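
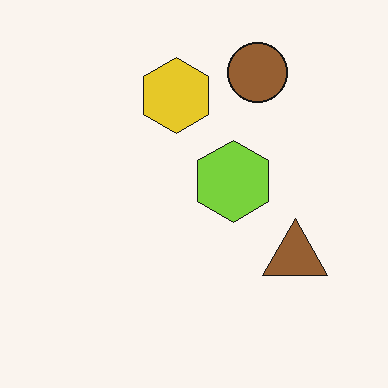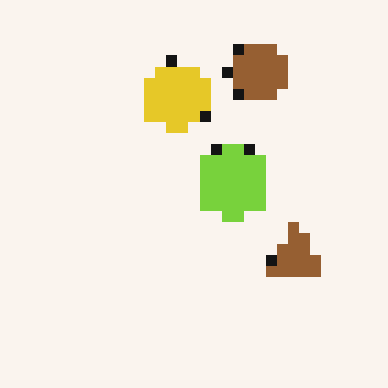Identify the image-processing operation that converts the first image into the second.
It was coarsely pixelated.

Shapes are reduced to large square blocks; fine edges and outlines are lost — a downscale-then-upscale (mosaic) effect.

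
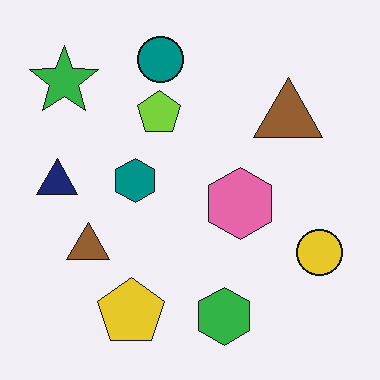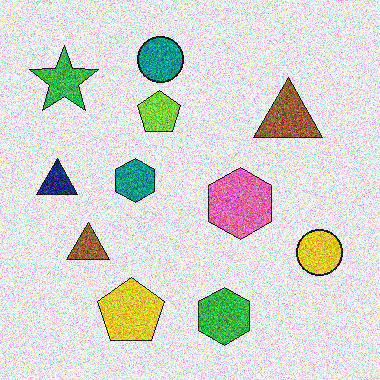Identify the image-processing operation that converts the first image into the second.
The image was degraded with a thick layer of grain.

Random speckle covers the whole image, including the flat background.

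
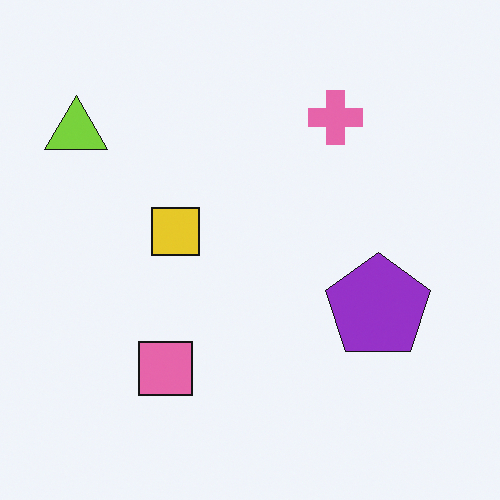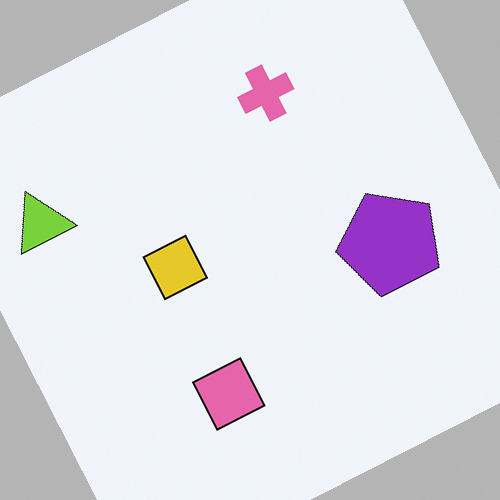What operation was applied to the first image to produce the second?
It was rotated counter-clockwise by a clearly visible amount.

Every shape is tilted by the same angle and the image corners show triangular fill wedges — a whole-image rotation by a non-right angle.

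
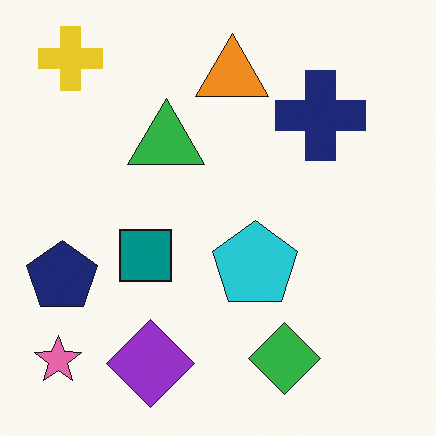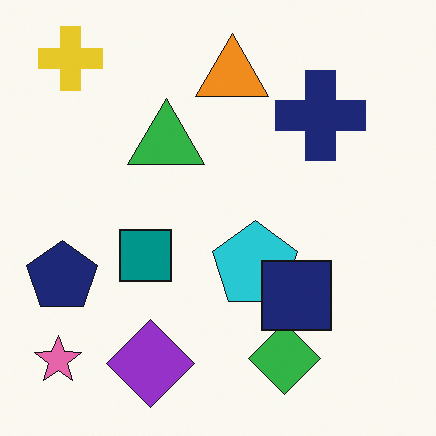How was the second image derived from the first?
The second image is the first overlaid with an additional navy square.

A navy square appears in the second image that is absent from the first.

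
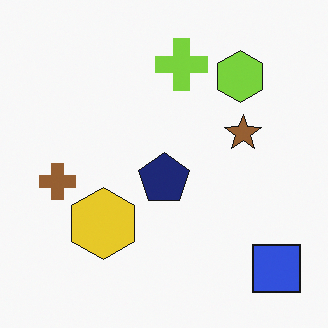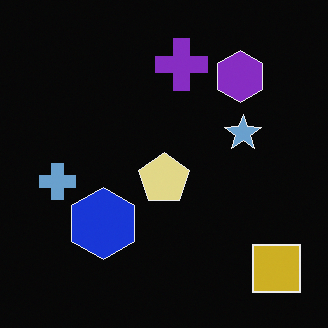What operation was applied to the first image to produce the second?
It was color-inverted (negative).

The light background has become dark and every shape's color is its complement — a photographic negative.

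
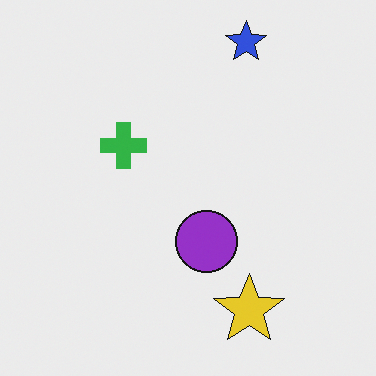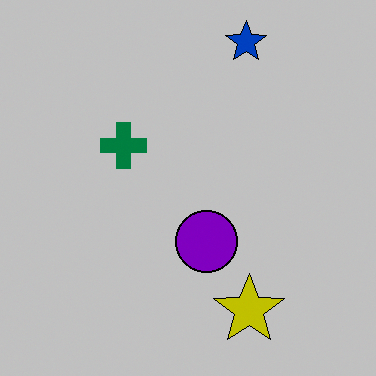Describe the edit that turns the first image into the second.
The second image is the first heavily posterized to just a handful of flat colors.

Each flat color has snapped to a coarser quantized level — most visibly, the near-white background has dropped to a flat grey.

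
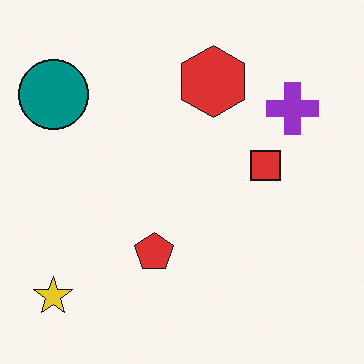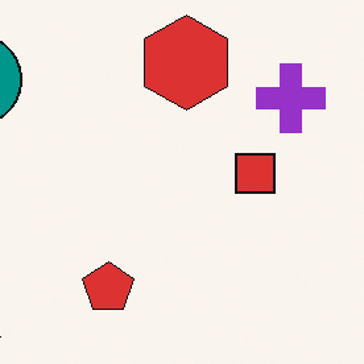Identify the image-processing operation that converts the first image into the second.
It was cropped to a modestly smaller region and rescaled.

The visible shapes are larger and the field of view is narrower; shapes near the original edges may be partly or wholly outside the frame — a crop-and-rescale.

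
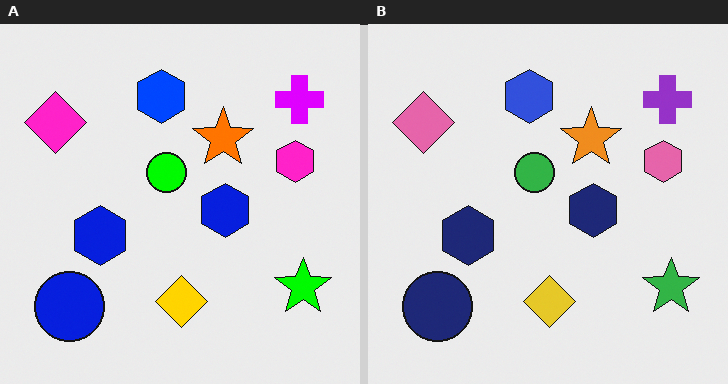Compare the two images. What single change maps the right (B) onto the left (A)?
This is the original image made much more vivid (saturation change).

All colors are more vivid — a global saturation change.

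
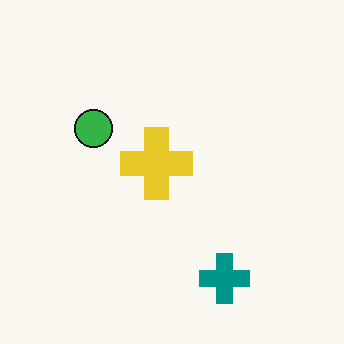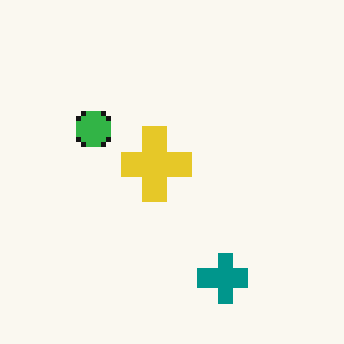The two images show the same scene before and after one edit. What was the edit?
This is the original image mildly pixelated.

Shapes are reduced to large square blocks; fine edges and outlines are lost — a downscale-then-upscale (mosaic) effect.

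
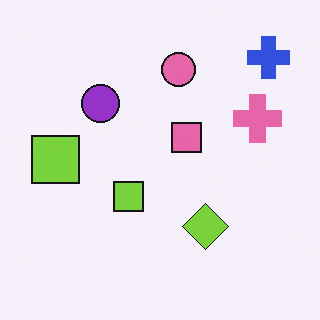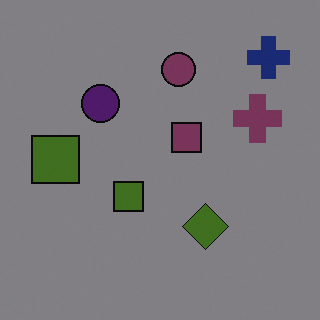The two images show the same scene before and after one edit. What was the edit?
The image was darkened a lot.

Every pixel — background and shapes alike — is uniformly darkened.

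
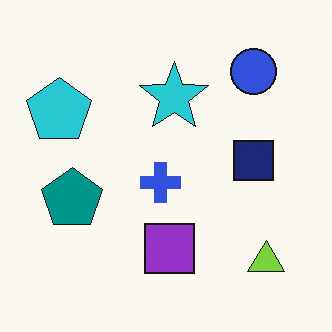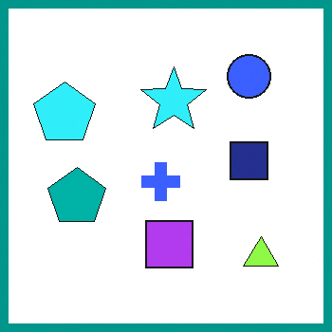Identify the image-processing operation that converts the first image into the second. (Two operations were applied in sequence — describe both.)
The second image is the first brightened a little, then framed with a teal border.

Every pixel — background and shapes alike — is uniformly brightened. A solid teal frame runs around the edge of the second image, with the content slightly shrunk inside it.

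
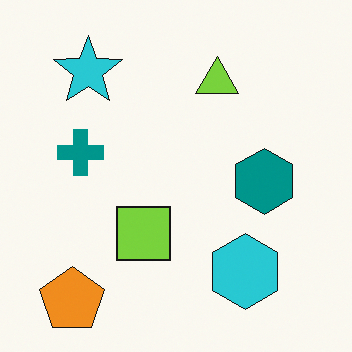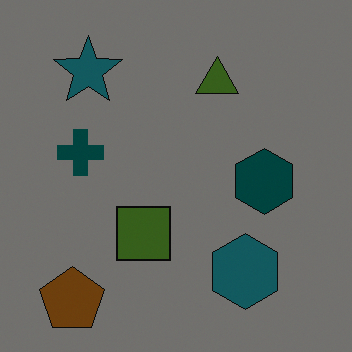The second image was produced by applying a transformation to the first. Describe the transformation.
The image was noticeably darkened.

Every pixel — background and shapes alike — is uniformly darkened.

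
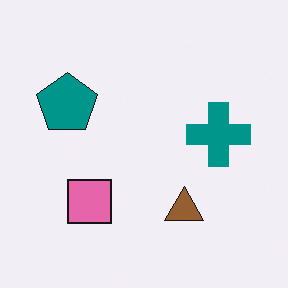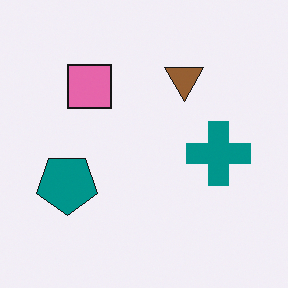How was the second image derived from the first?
The second image is the first flipped vertically (top ↔ bottom).

The brown triangle is in the bottom of the first image and the top of the second — shapes on opposite sides of the horizontal midline have swapped in a mirror flip.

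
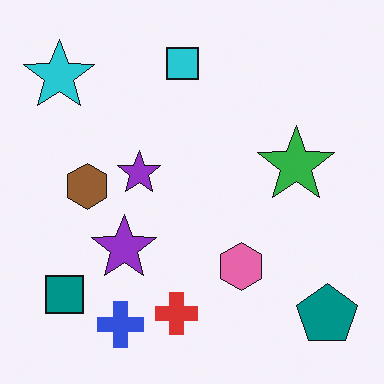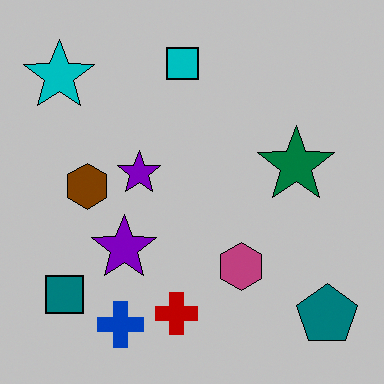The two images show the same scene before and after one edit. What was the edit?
Aggressively posterized.

Each flat color has snapped to a coarser quantized level — most visibly, the near-white background has dropped to a flat grey.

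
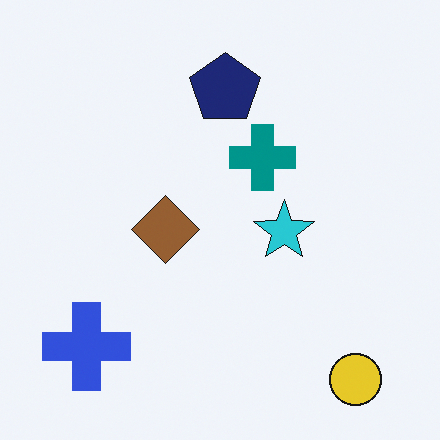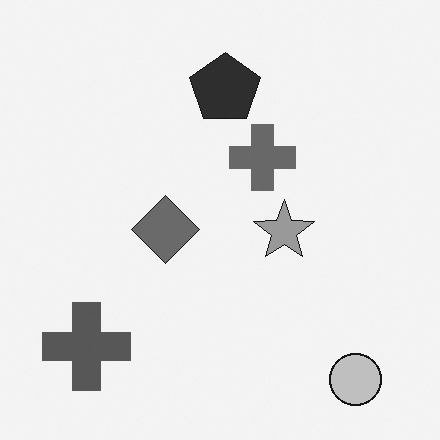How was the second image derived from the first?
It was converted to grayscale.

All color is removed — every shape is now a shade of grey.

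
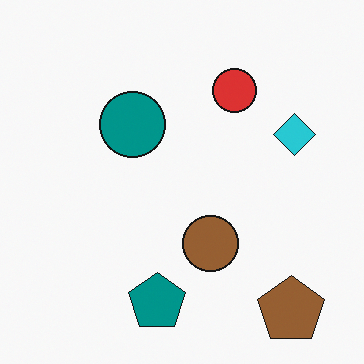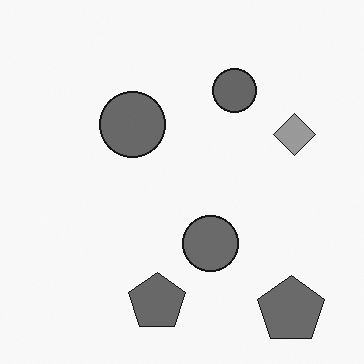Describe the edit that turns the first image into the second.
The transformation is: converted to grayscale.

All color is removed — every shape is now a shade of grey.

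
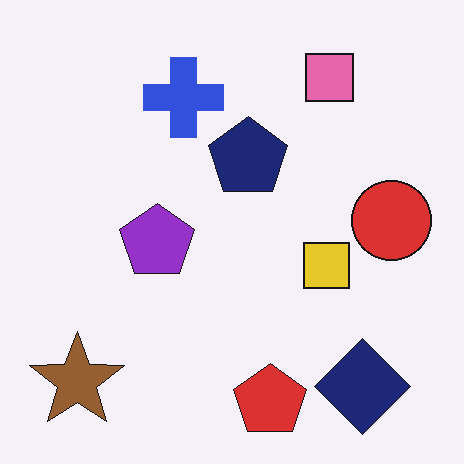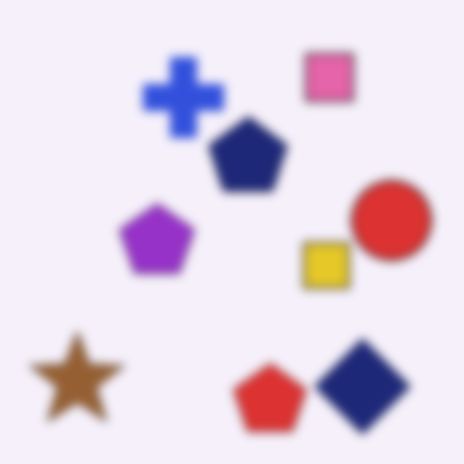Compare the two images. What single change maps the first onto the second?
This is the original image heavily blurred.

Shape edges and outlines are uniformly softened across the whole image.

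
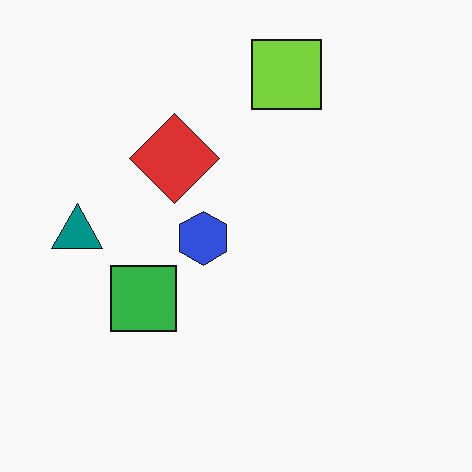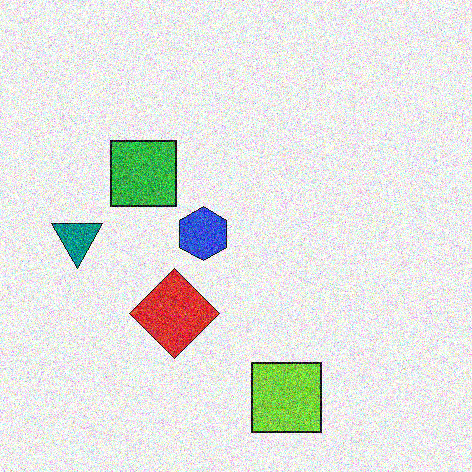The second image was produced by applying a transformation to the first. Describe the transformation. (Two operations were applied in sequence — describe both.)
This is the original image flipped vertically (top ↔ bottom), then degraded with heavy additive noise.

The lime square is in the top of the first image and the bottom of the second — shapes on opposite sides of the horizontal midline have swapped in a mirror flip. Random speckle covers the whole image, including the flat background.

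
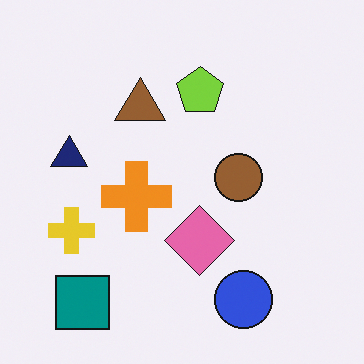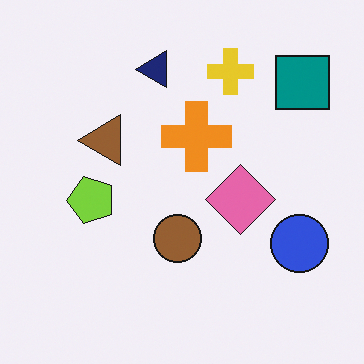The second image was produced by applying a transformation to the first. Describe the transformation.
The second image is the first transposed (reflected across the top-left ↔ bottom-right diagonal).

Shapes have swapped their row and column positions — what was in the top-right is now in the bottom-left — a diagonal reflection.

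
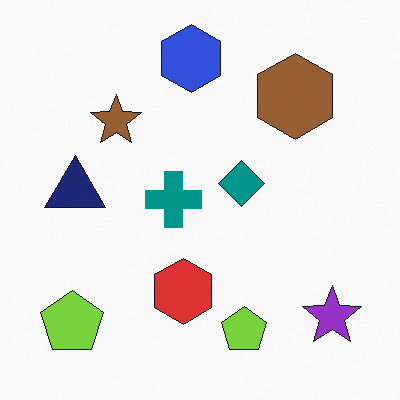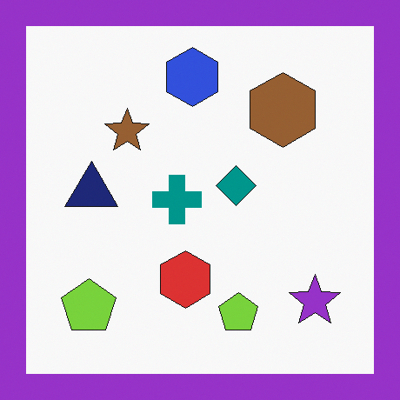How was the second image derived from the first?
The image was framed with a purple border.

A solid purple frame runs around the edge of the second image, with the content slightly shrunk inside it.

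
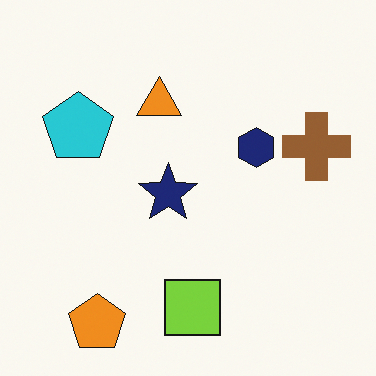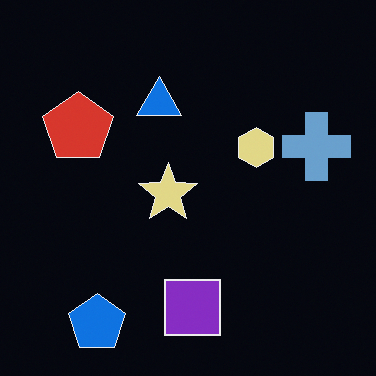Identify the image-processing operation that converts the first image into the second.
It was color-inverted (negative).

The light background has become dark and every shape's color is its complement — a photographic negative.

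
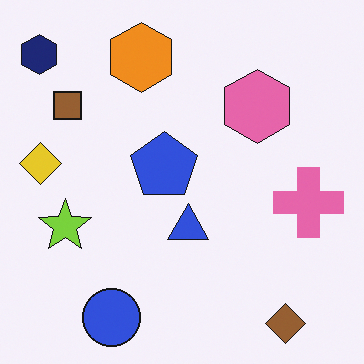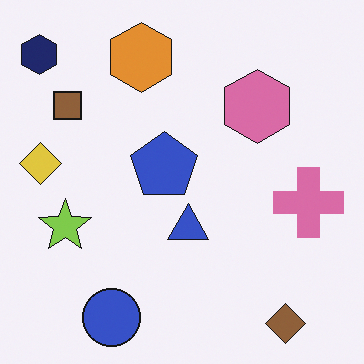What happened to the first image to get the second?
The second image is the first slightly desaturated.

All colors are more muted and greyish — a global saturation change.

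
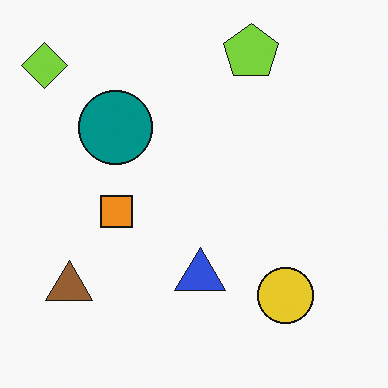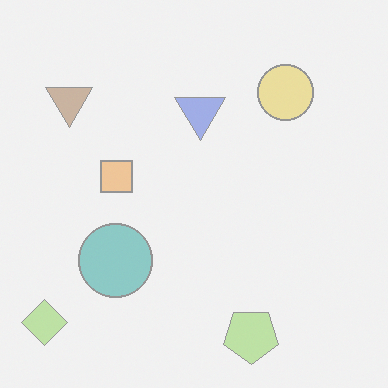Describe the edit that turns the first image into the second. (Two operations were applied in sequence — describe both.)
This is the original image given much lower contrast, then flipped vertically (top ↔ bottom).

Tones are pushed toward mid-grey across the whole image — a global contrast change. The lime pentagon is in the top of the first image and the bottom of the second — shapes on opposite sides of the horizontal midline have swapped in a mirror flip.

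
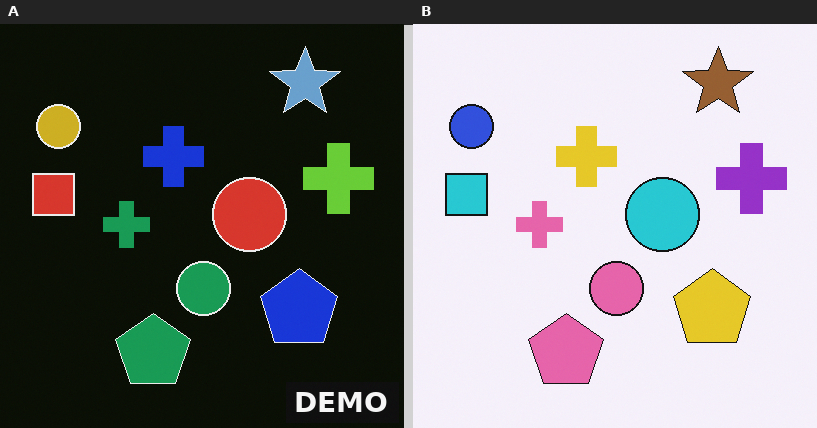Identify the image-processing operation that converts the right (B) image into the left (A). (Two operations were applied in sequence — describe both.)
Color-inverted (negative), then watermarked with the text "DEMO" in the lower-right corner.

The light background has become dark and every shape's color is its complement — a photographic negative. A dark label reading "DEMO" appears in the lower-right corner.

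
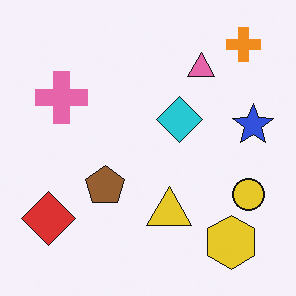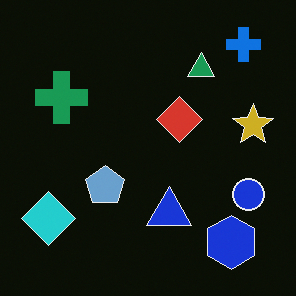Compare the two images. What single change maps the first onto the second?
It was color-inverted (negative).

The light background has become dark and every shape's color is its complement — a photographic negative.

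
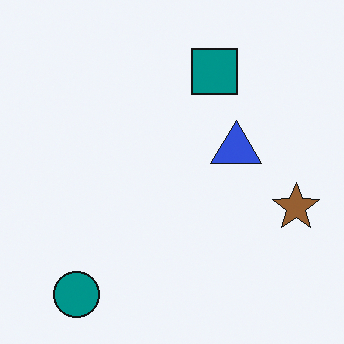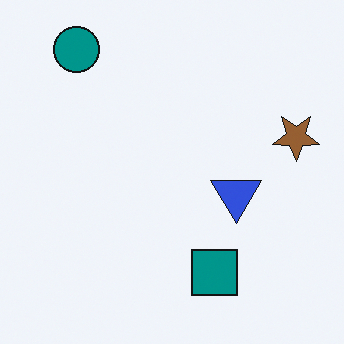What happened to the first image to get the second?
Flipped vertically (top ↔ bottom).

The teal circle is in the bottom-left of the first image and the top-left of the second — shapes on opposite sides of the horizontal midline have swapped in a mirror flip.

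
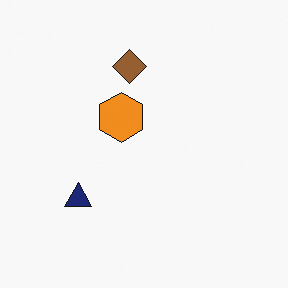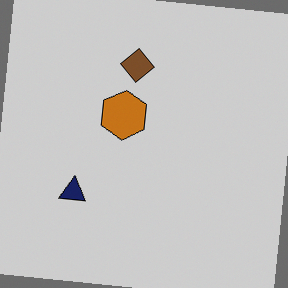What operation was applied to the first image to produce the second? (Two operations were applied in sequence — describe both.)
The transformation is: rotated clockwise by a few degrees, then slightly darkened.

Every shape is tilted by the same angle and the image corners show triangular fill wedges — a whole-image rotation by a non-right angle. Every pixel — background and shapes alike — is uniformly darkened.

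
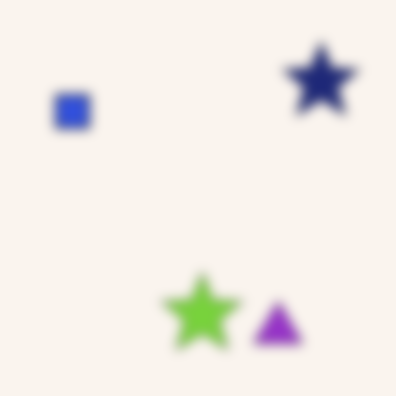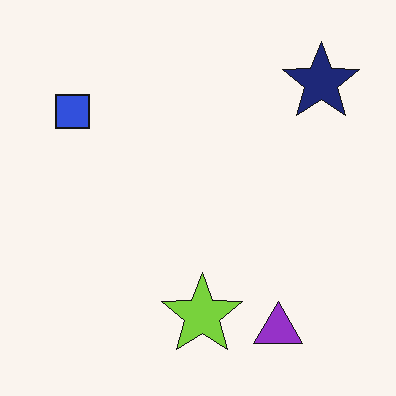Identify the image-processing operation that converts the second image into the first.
The transformation is: strongly gaussian-blurred.

Shape edges and outlines are uniformly softened across the whole image.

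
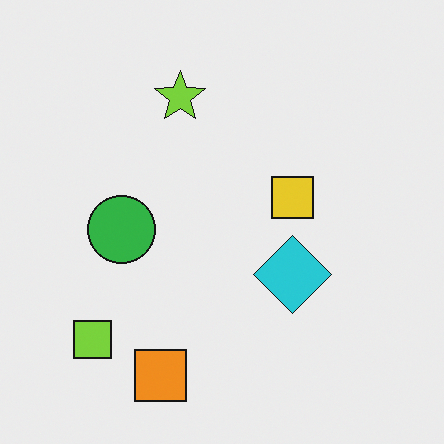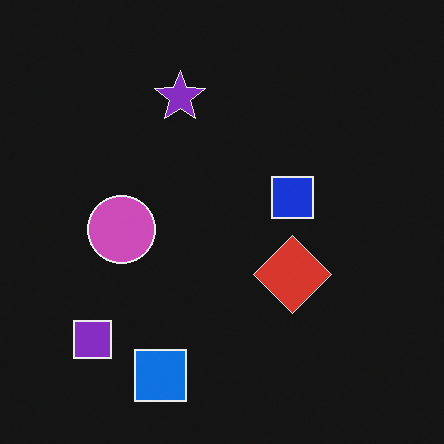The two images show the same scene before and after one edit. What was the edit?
The second image is the first color-inverted (negative).

The light background has become dark and every shape's color is its complement — a photographic negative.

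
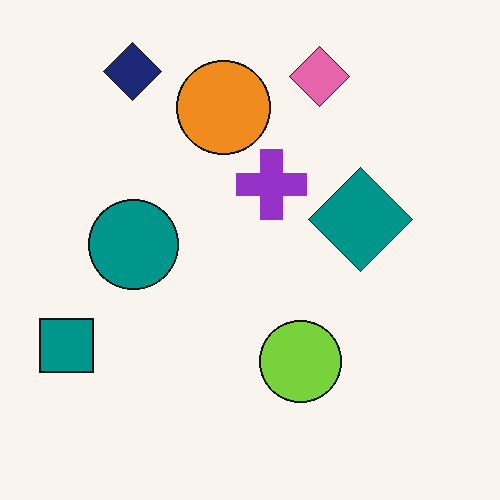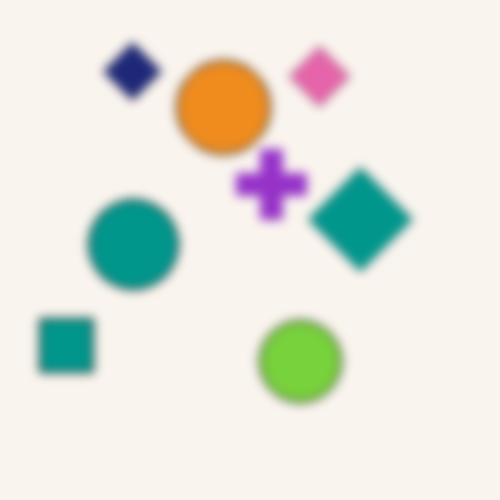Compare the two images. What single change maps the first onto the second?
Strongly gaussian-blurred.

Shape edges and outlines are uniformly softened across the whole image.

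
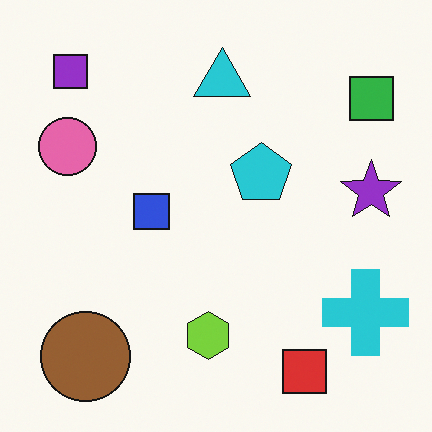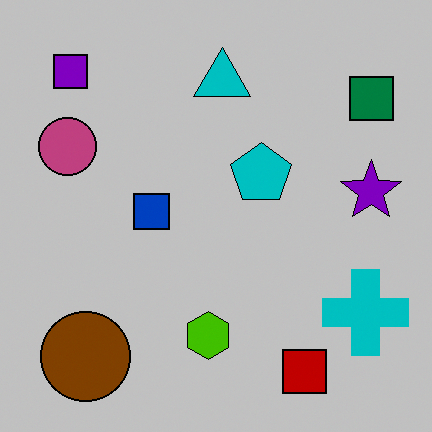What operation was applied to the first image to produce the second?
It was aggressively posterized.

Each flat color has snapped to a coarser quantized level — most visibly, the near-white background has dropped to a flat grey.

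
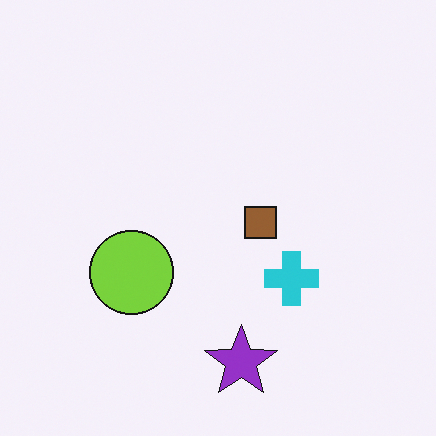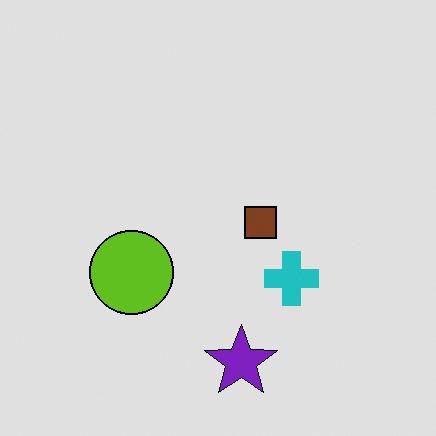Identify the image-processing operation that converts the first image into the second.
The transformation is: posterized to a reduced palette.

Each flat color has snapped to a coarser quantized level — most visibly, the near-white background has dropped to a flat grey.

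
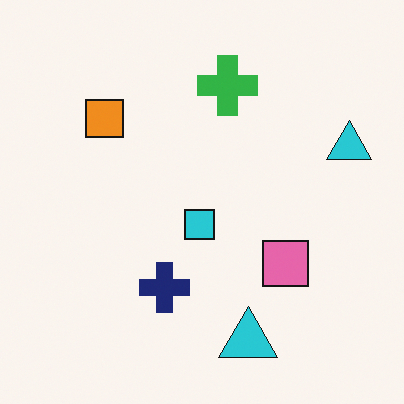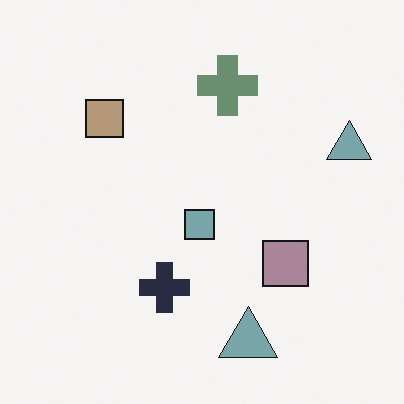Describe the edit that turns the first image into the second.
This is the original image heavily desaturated.

All colors are more muted and greyish — a global saturation change.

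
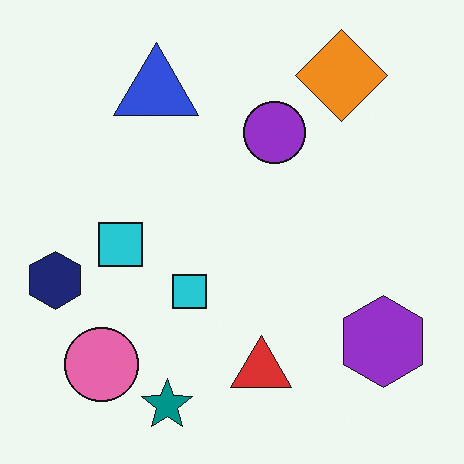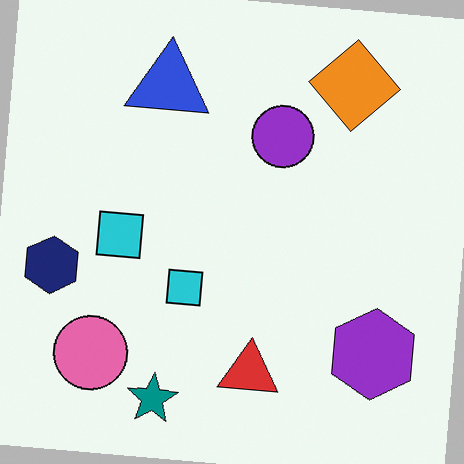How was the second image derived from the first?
It was rotated clockwise by a slight angle.

Every shape is tilted by the same angle and the image corners show triangular fill wedges — a whole-image rotation by a non-right angle.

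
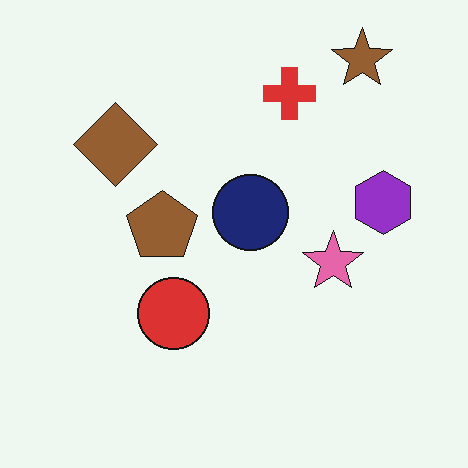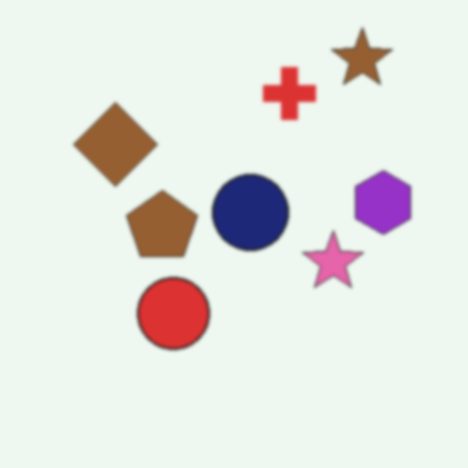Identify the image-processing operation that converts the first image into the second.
The image was given a subtle gaussian blur.

Shape edges and outlines are uniformly softened across the whole image.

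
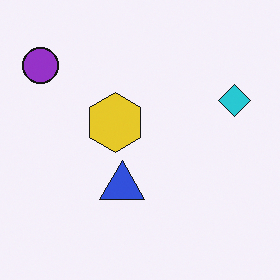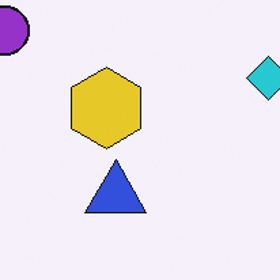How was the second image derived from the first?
This is the original image cropped to a modestly smaller region and rescaled.

The visible shapes are larger and the field of view is narrower; shapes near the original edges may be partly or wholly outside the frame — a crop-and-rescale.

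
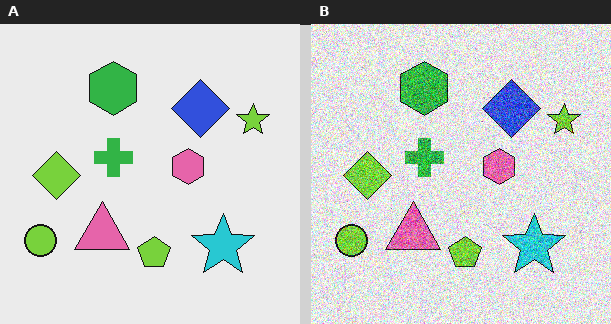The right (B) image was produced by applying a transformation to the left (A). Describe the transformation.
The transformation is: degraded with a thick layer of grain.

Random speckle covers the whole image, including the flat background.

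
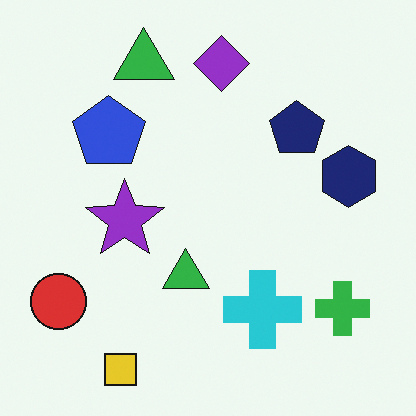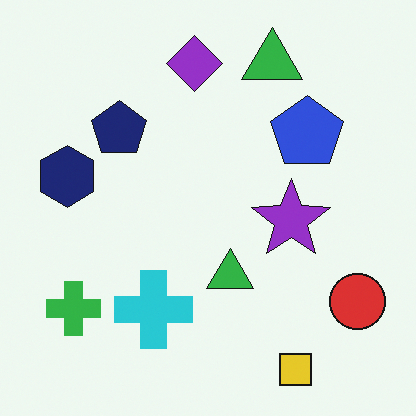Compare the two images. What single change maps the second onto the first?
This is the original image flipped horizontally (left ↔ right).

The red circle is in the bottom-right of the second image and the bottom-left of the first — shapes on opposite sides of the vertical midline have swapped in a mirror flip.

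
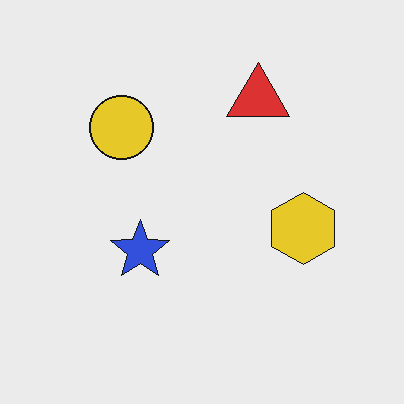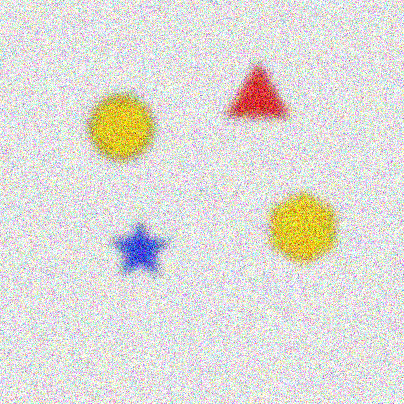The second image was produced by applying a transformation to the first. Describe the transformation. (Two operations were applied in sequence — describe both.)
The second image is the first noticeably gaussian-blurred, then degraded with a thick layer of grain.

Shape edges and outlines are uniformly softened across the whole image. Random speckle covers the whole image, including the flat background.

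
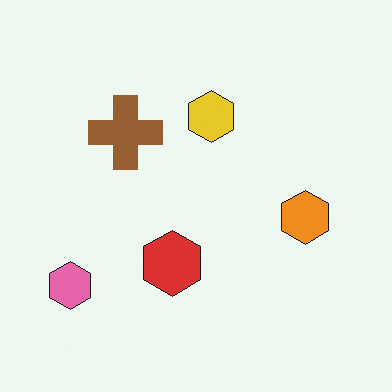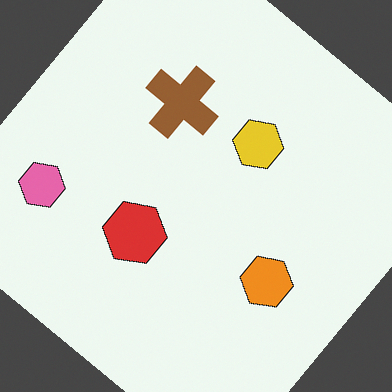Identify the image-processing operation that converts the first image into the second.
Rotated clockwise by a large amount — several tens of degrees.

Every shape is tilted by the same angle and the image corners show triangular fill wedges — a whole-image rotation by a non-right angle.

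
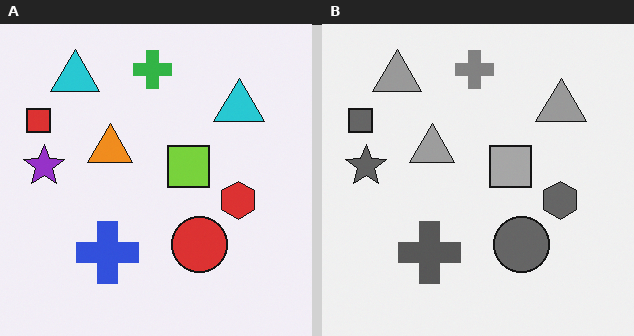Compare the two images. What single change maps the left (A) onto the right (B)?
The right (B) image is the left (A) converted to grayscale.

All color is removed — every shape is now a shade of grey.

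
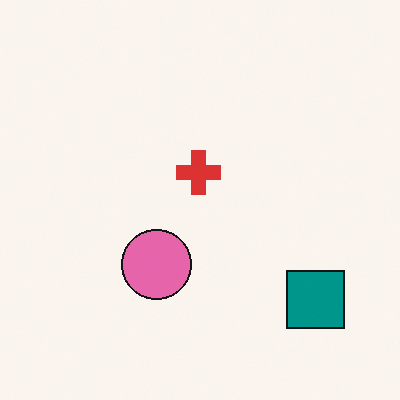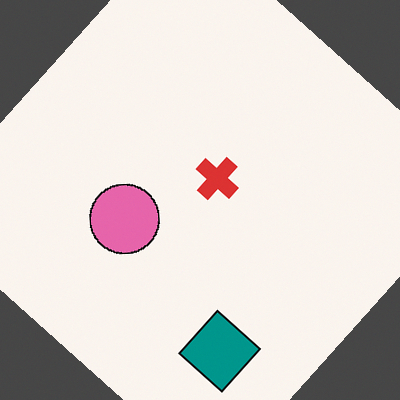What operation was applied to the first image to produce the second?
The image was rotated clockwise by a large amount — several tens of degrees.

Every shape is tilted by the same angle and the image corners show triangular fill wedges — a whole-image rotation by a non-right angle.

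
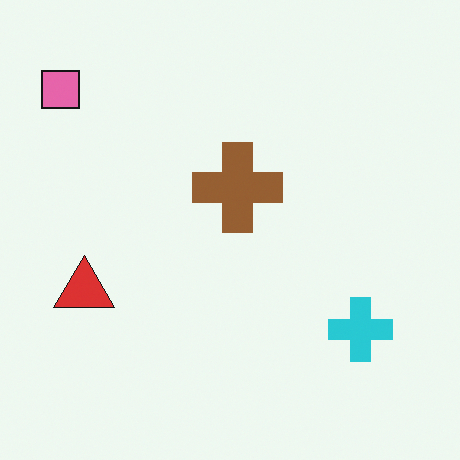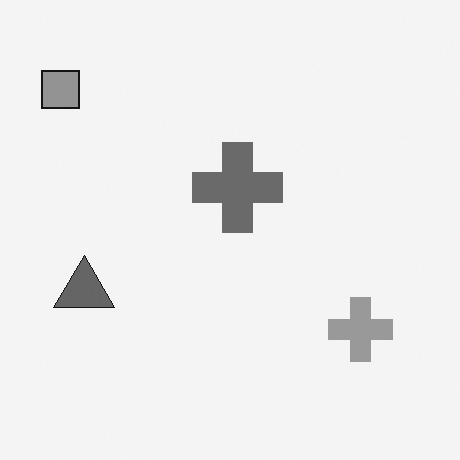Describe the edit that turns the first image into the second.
The transformation is: converted to grayscale.

All color is removed — every shape is now a shade of grey.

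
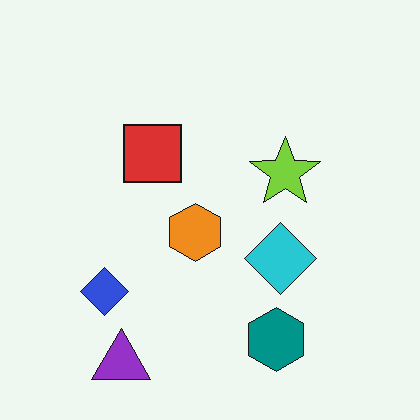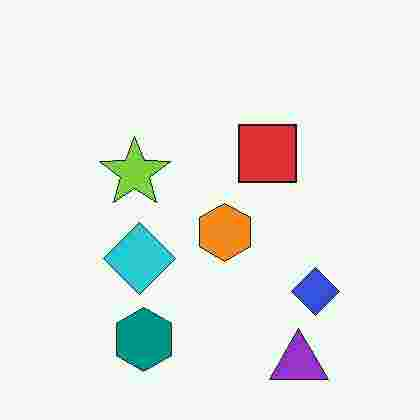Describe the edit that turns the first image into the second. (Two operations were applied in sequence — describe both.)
It was flipped horizontally (left ↔ right), then heavily JPEG-compressed with obvious blocking artifacts.

The blue diamond is in the bottom-left of the first image and the bottom-right of the second — shapes on opposite sides of the vertical midline have swapped in a mirror flip. Blocky 8×8 compression artifacts appear around shape edges and the flat background shows ringing — characteristic JPEG degradation.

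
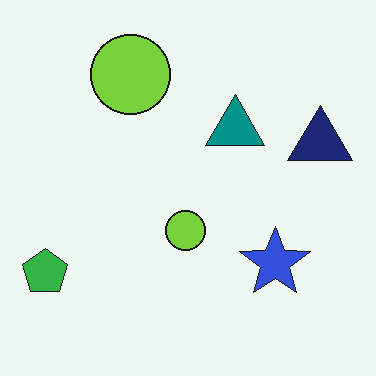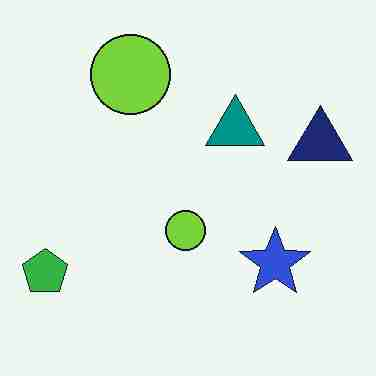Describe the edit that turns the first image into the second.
The second image is the first degraded with heavy JPEG compression.

Blocky 8×8 compression artifacts appear around shape edges and the flat background shows ringing — characteristic JPEG degradation.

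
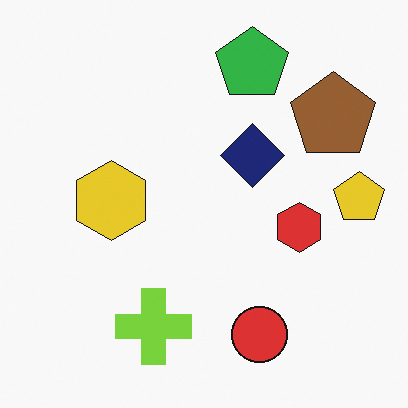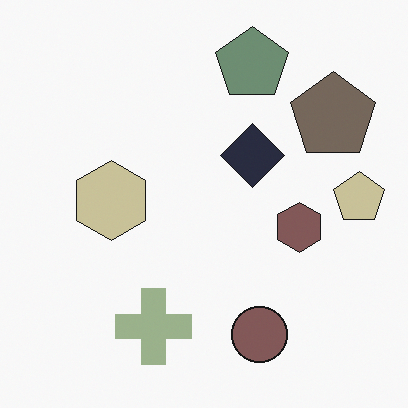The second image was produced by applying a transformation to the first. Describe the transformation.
Heavily desaturated.

All colors are more muted and greyish — a global saturation change.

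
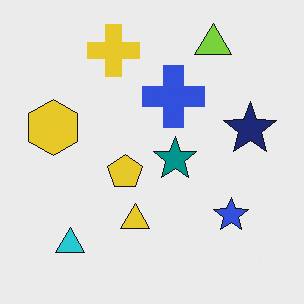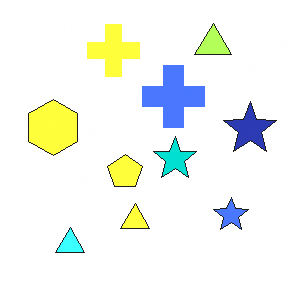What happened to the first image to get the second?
The second image is the first noticeably brightened.

Every pixel — background and shapes alike — is uniformly brightened.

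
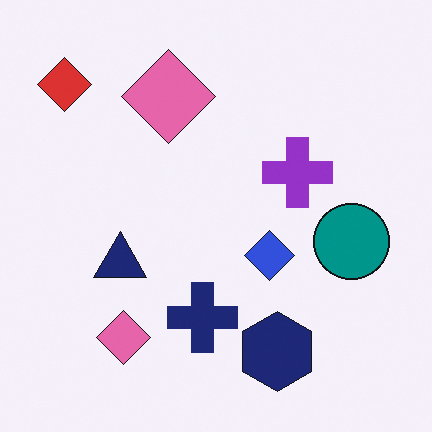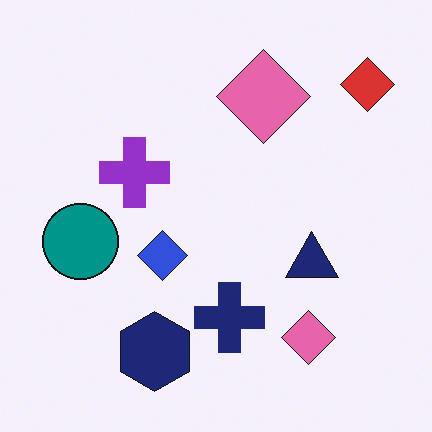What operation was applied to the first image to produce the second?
This is the original image flipped horizontally (left ↔ right).

The red diamond is in the top-left of the first image and the top-right of the second — shapes on opposite sides of the vertical midline have swapped in a mirror flip.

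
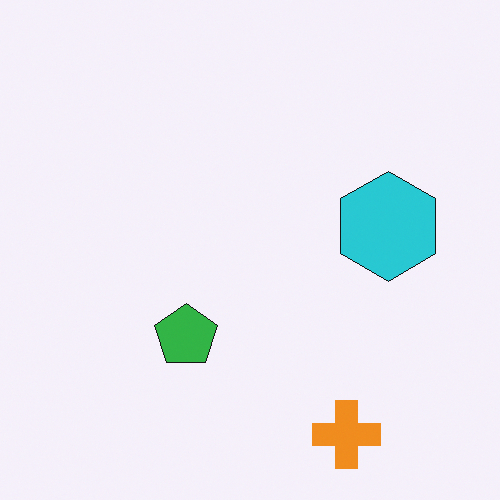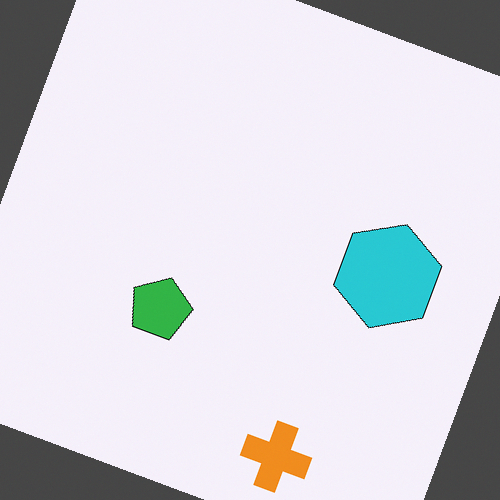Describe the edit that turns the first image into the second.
Rotated clockwise by a moderate amount.

Every shape is tilted by the same angle and the image corners show triangular fill wedges — a whole-image rotation by a non-right angle.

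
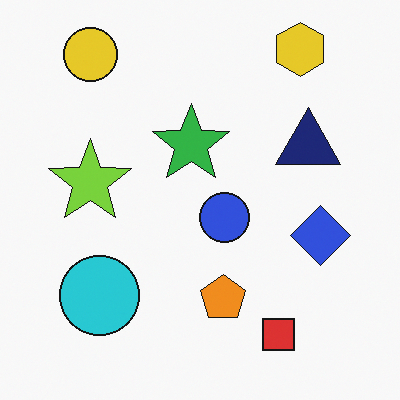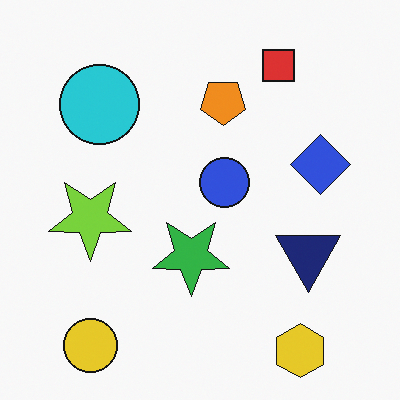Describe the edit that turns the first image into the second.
The transformation is: flipped vertically (top ↔ bottom).

The yellow hexagon is in the top-right of the first image and the bottom-right of the second — shapes on opposite sides of the horizontal midline have swapped in a mirror flip.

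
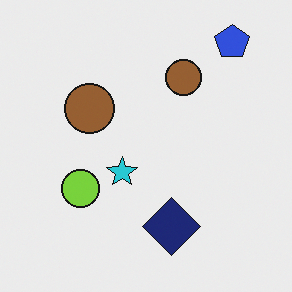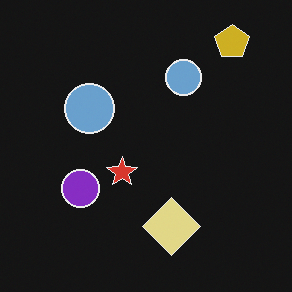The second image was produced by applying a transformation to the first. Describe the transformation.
Color-inverted (negative).

The light background has become dark and every shape's color is its complement — a photographic negative.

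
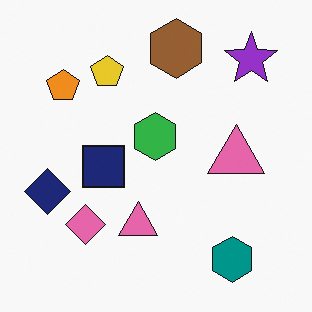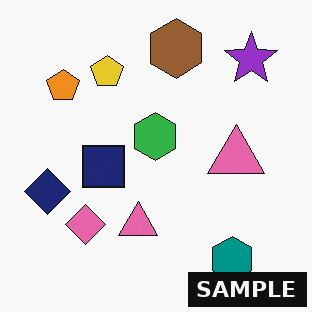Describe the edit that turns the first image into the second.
The second image is the first watermarked with the text "SAMPLE" in the lower-right corner.

A dark label reading "SAMPLE" appears in the lower-right corner.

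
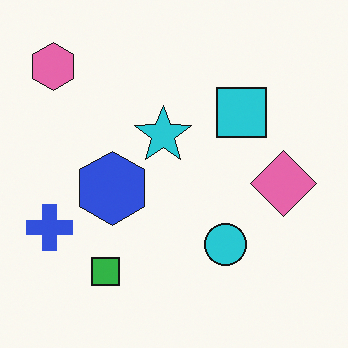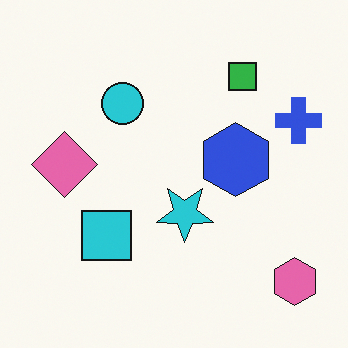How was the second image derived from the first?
Rotated 180°.

The pink hexagon sits in the top-left of the first image and the bottom-right of the second — consistent with a whole-image 180° rotation.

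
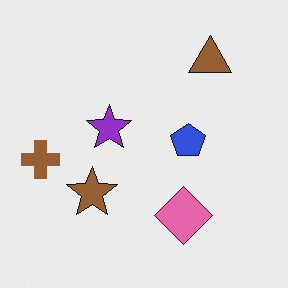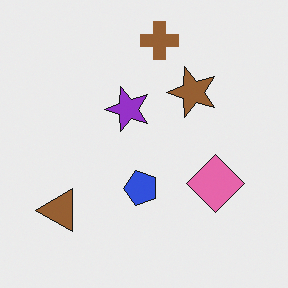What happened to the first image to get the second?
The second image is the first transposed (reflected across the top-left ↔ bottom-right diagonal).

Shapes have swapped their row and column positions — what was in the top-right is now in the bottom-left — a diagonal reflection.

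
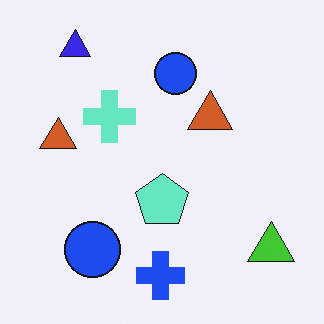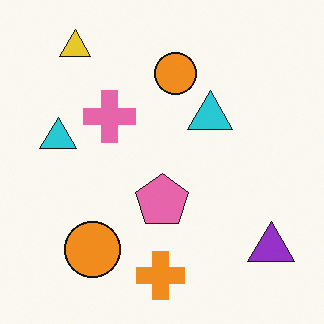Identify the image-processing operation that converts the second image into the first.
Hue-shifted by a large amount.

Every shape's color has rotated by the same amount around the hue wheel — a uniform hue shift.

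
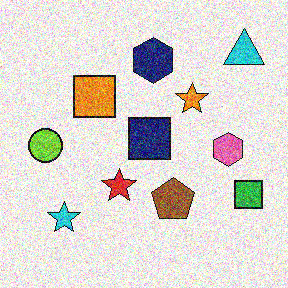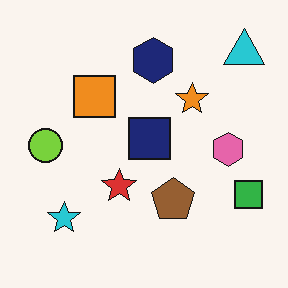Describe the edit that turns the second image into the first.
This is the original image degraded with strong gaussian noise.

Random speckle covers the whole image, including the flat background.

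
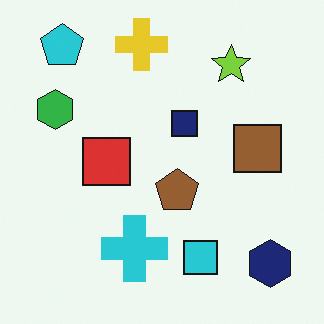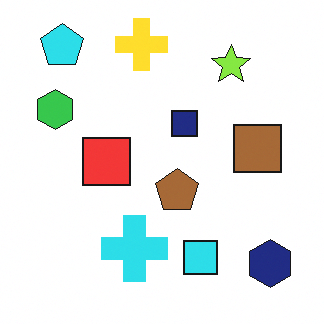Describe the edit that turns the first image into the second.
This is the original image brightened a little.

Every pixel — background and shapes alike — is uniformly brightened.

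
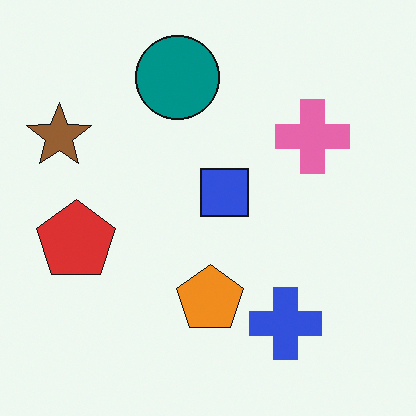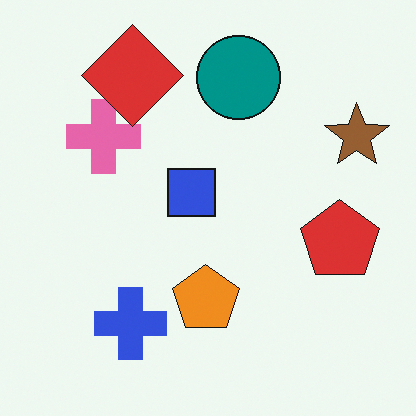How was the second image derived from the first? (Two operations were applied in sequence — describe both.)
The image was flipped horizontally (left ↔ right), then overlaid with an additional red diamond.

The brown star is in the top-left of the first image and the top-right of the second — shapes on opposite sides of the vertical midline have swapped in a mirror flip. A red diamond appears in the second image that is absent from the first.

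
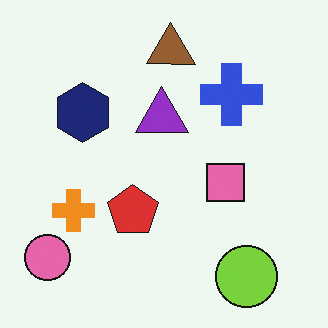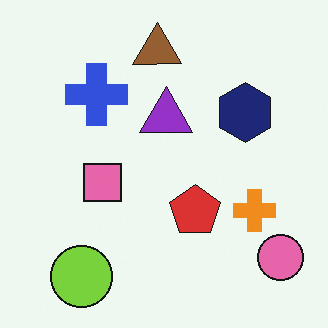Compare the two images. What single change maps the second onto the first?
It was flipped horizontally (left ↔ right).

The pink circle is in the bottom-right of the second image and the bottom-left of the first — shapes on opposite sides of the vertical midline have swapped in a mirror flip.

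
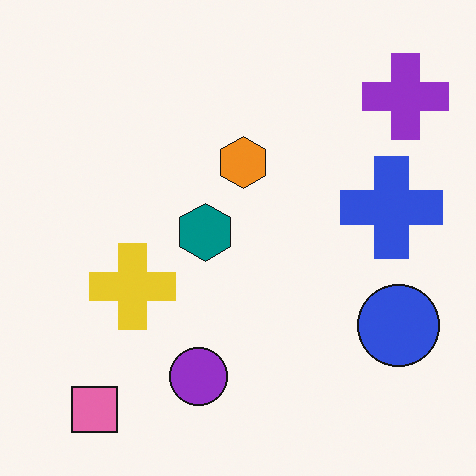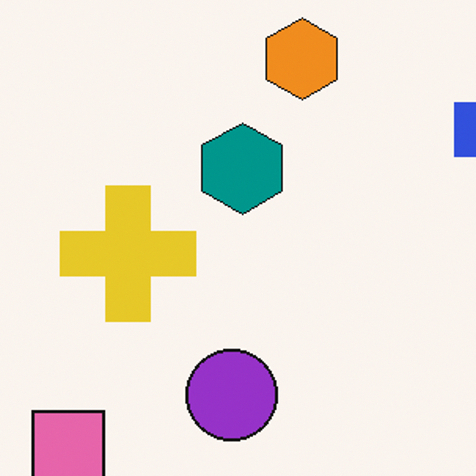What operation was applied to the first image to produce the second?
The image was cropped slightly and scaled back up.

The visible shapes are larger and the field of view is narrower; shapes near the original edges may be partly or wholly outside the frame — a crop-and-rescale.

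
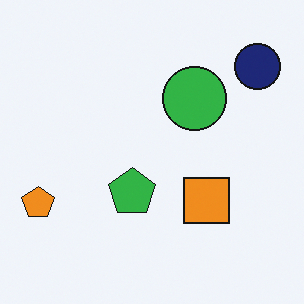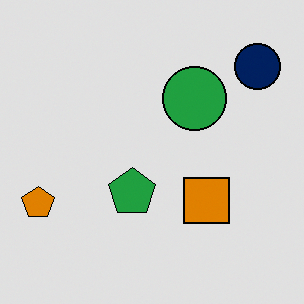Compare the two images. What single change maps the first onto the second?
This is the original image posterized to a reduced palette.

Each flat color has snapped to a coarser quantized level — most visibly, the near-white background has dropped to a flat grey.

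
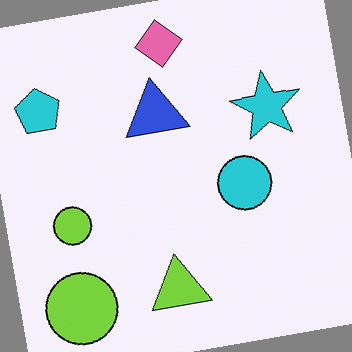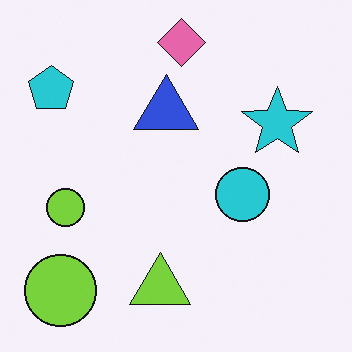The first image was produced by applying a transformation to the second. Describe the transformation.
The transformation is: rotated counter-clockwise by a small amount.

Every shape is tilted by the same angle and the image corners show triangular fill wedges — a whole-image rotation by a non-right angle.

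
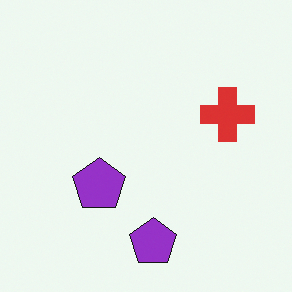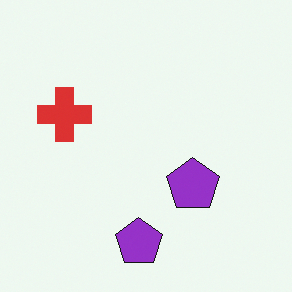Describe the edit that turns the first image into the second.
Flipped horizontally (left ↔ right).

The red cross is in the right of the first image and the left of the second — shapes on opposite sides of the vertical midline have swapped in a mirror flip.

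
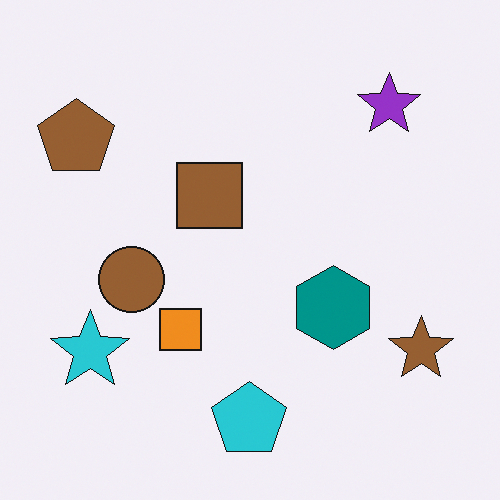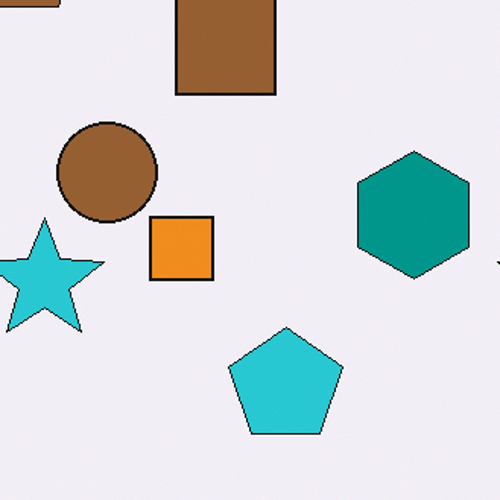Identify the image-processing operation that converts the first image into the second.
This is the original image cropped to a modestly smaller region and rescaled.

The visible shapes are larger and the field of view is narrower; shapes near the original edges may be partly or wholly outside the frame — a crop-and-rescale.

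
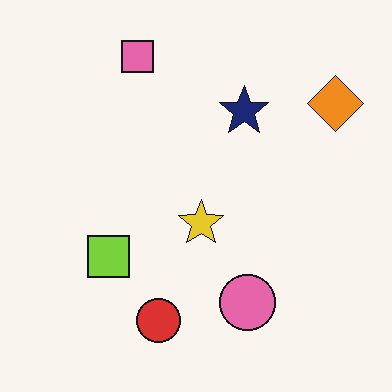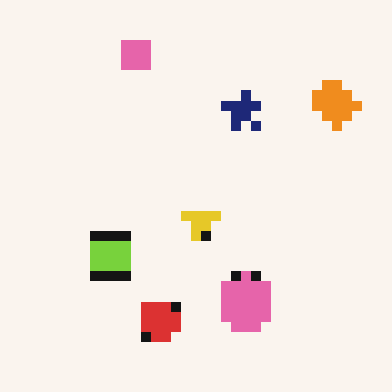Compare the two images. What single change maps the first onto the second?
It was heavily pixelated into large blocks.

Shapes are reduced to large square blocks; fine edges and outlines are lost — a downscale-then-upscale (mosaic) effect.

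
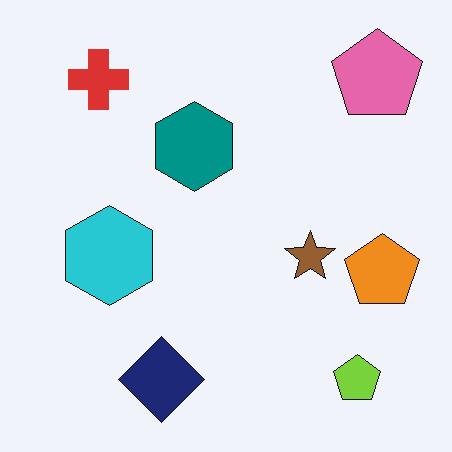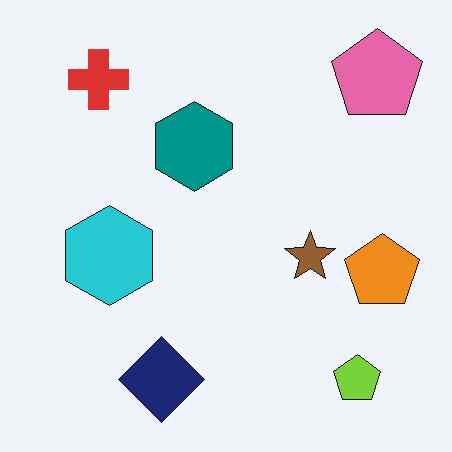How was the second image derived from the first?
The second image is the first JPEG-compressed with visible artifacts.

Blocky 8×8 compression artifacts appear around shape edges and the flat background shows ringing — characteristic JPEG degradation.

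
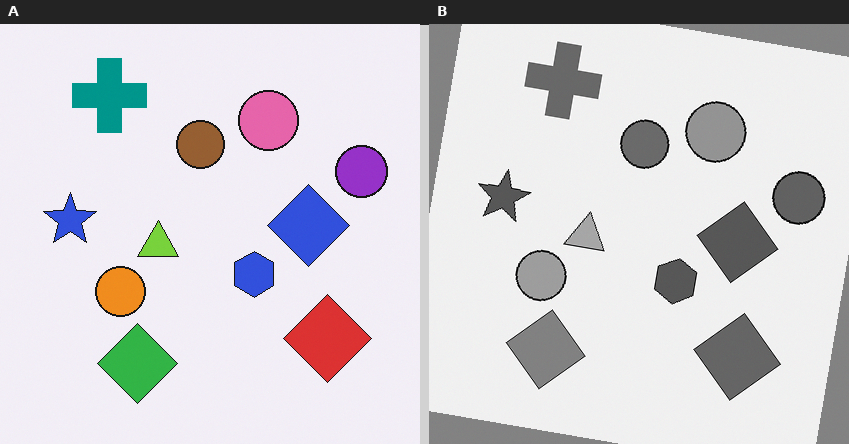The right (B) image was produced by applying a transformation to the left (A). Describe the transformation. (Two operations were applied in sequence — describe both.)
This is the original image converted to grayscale, then rotated clockwise by a slight angle.

All color is removed — every shape is now a shade of grey. Every shape is tilted by the same angle and the image corners show triangular fill wedges — a whole-image rotation by a non-right angle.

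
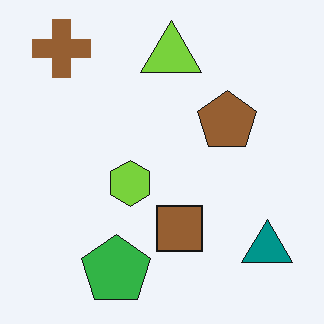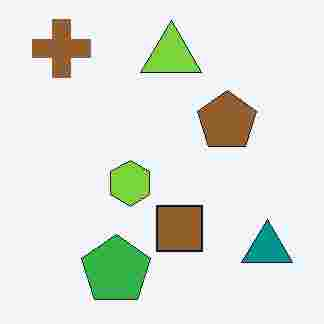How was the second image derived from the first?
The transformation is: heavily JPEG-compressed with obvious blocking artifacts.

Blocky 8×8 compression artifacts appear around shape edges and the flat background shows ringing — characteristic JPEG degradation.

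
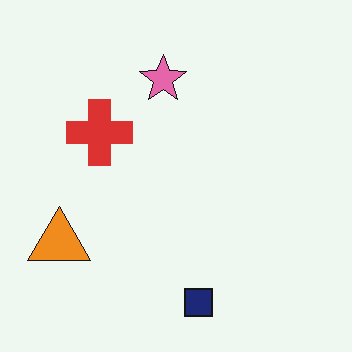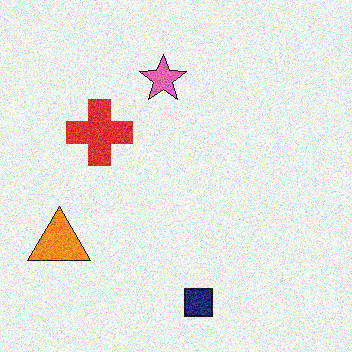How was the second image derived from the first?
The second image is the first degraded with visible gaussian noise.

Random speckle covers the whole image, including the flat background.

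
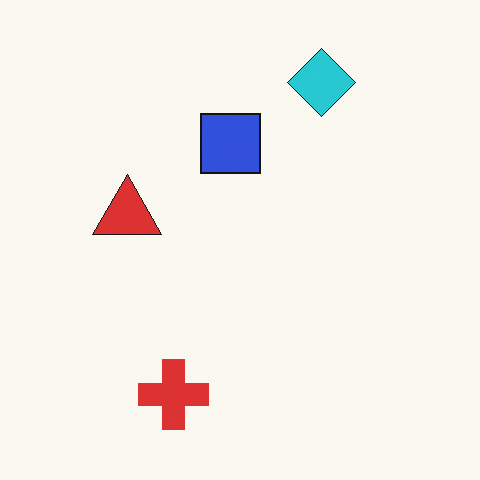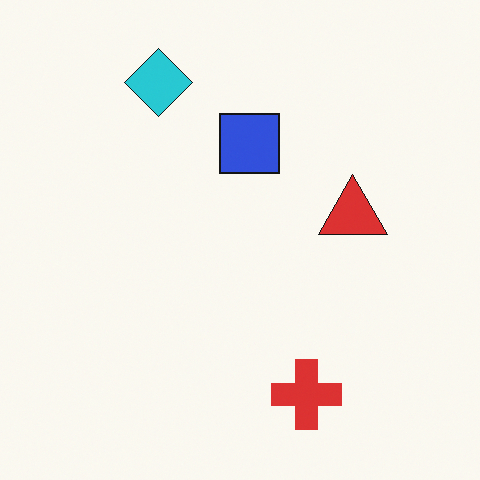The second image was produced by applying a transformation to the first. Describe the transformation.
The transformation is: flipped horizontally (left ↔ right).

The red triangle is in the left of the first image and the right of the second — shapes on opposite sides of the vertical midline have swapped in a mirror flip.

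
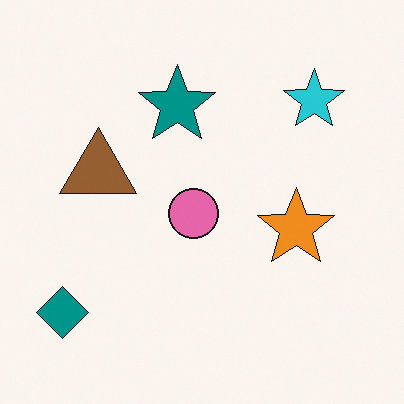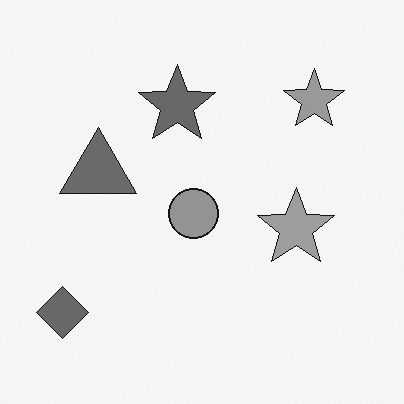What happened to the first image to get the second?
The image was converted to grayscale.

All color is removed — every shape is now a shade of grey.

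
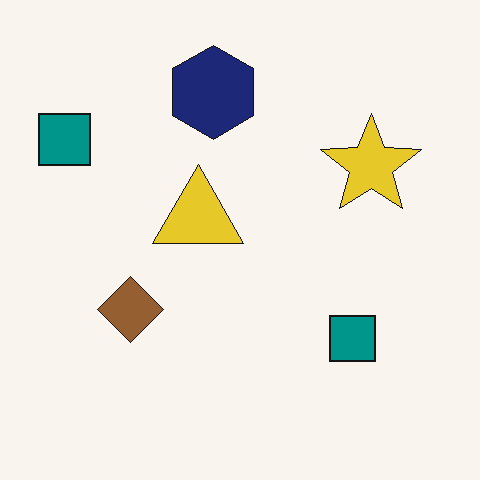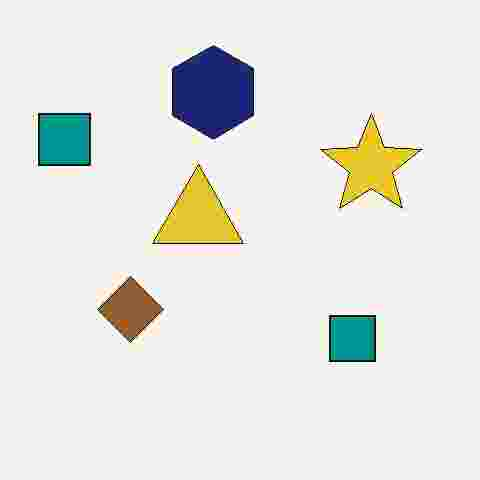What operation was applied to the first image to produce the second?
The image was heavily JPEG-compressed with obvious blocking artifacts.

Blocky 8×8 compression artifacts appear around shape edges and the flat background shows ringing — characteristic JPEG degradation.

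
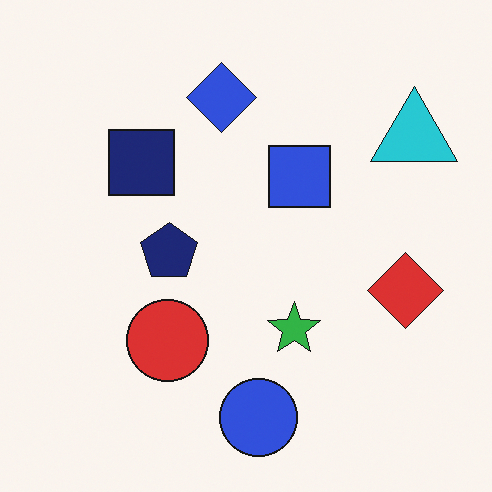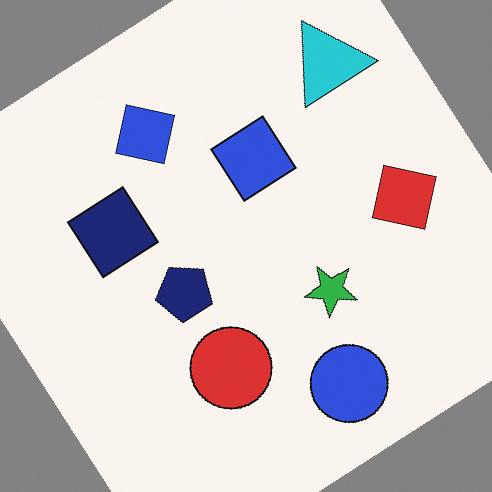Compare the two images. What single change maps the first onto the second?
This is the original image rotated counter-clockwise by a large amount — several tens of degrees.

Every shape is tilted by the same angle and the image corners show triangular fill wedges — a whole-image rotation by a non-right angle.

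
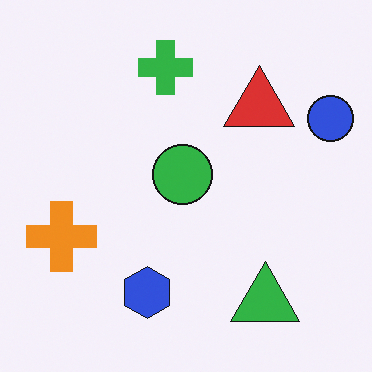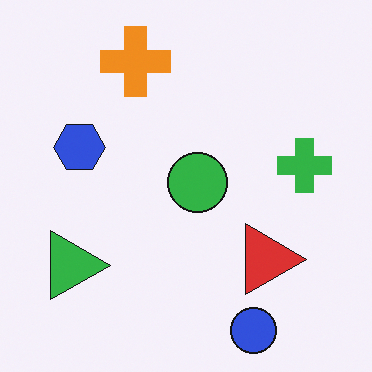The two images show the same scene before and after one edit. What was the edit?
This is the original image rotated 90° clockwise.

The blue circle sits in the top-right of the first image and the bottom-right of the second — consistent with a whole-image 90° clockwise rotation.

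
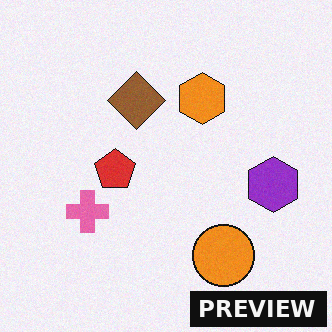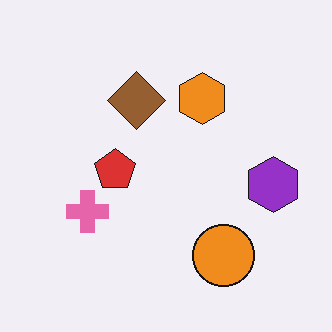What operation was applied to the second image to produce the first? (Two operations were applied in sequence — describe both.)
The image was degraded with subtle gaussian noise, then watermarked with the text "PREVIEW" in the lower-right corner.

Random speckle covers the whole image, including the flat background. A dark label reading "PREVIEW" appears in the lower-right corner.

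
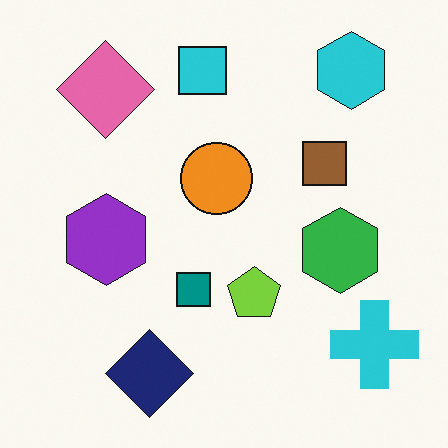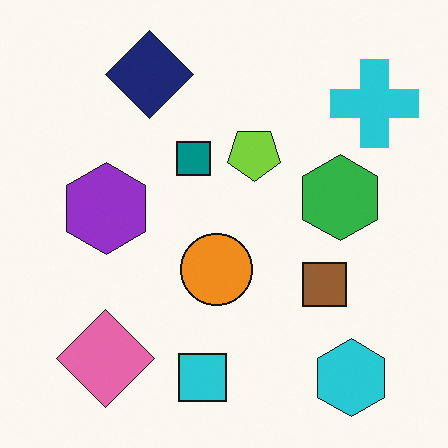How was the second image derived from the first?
The second image is the first flipped vertically (top ↔ bottom).

The cyan hexagon is in the top-right of the first image and the bottom-right of the second — shapes on opposite sides of the horizontal midline have swapped in a mirror flip.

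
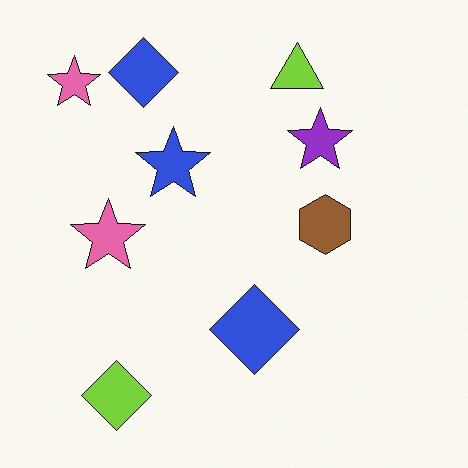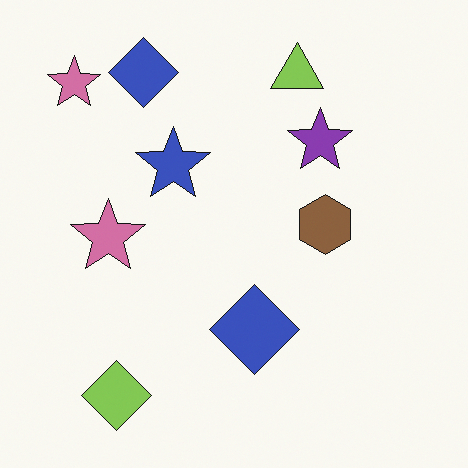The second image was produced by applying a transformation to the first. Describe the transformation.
The transformation is: slightly desaturated.

All colors are more muted and greyish — a global saturation change.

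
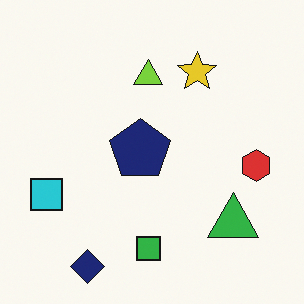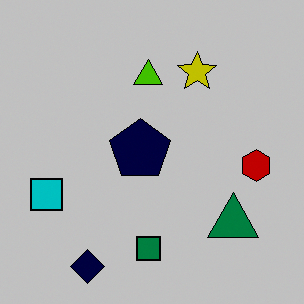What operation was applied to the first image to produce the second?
The second image is the first heavily posterized to just a handful of flat colors.

Each flat color has snapped to a coarser quantized level — most visibly, the near-white background has dropped to a flat grey.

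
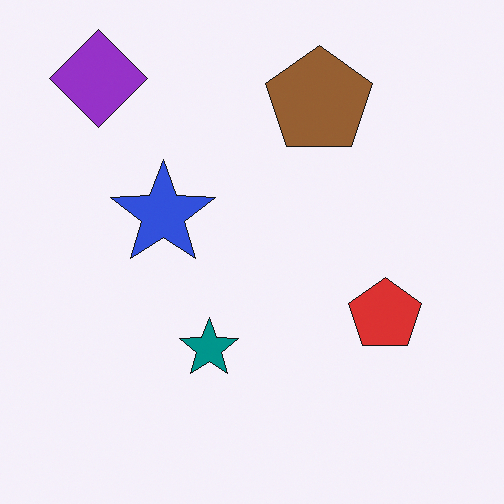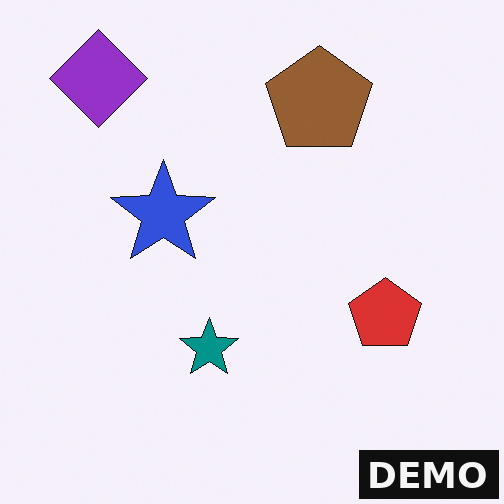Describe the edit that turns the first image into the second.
Watermarked with the text "DEMO" in the lower-right corner.

A dark label reading "DEMO" appears in the lower-right corner.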